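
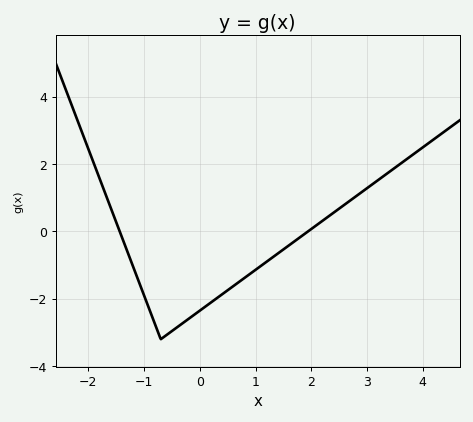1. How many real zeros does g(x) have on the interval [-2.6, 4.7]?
2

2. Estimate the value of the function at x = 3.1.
1.4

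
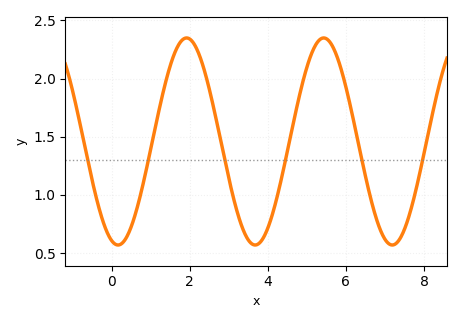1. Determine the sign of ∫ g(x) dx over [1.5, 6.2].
positive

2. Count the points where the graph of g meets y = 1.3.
6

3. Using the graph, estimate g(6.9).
0.685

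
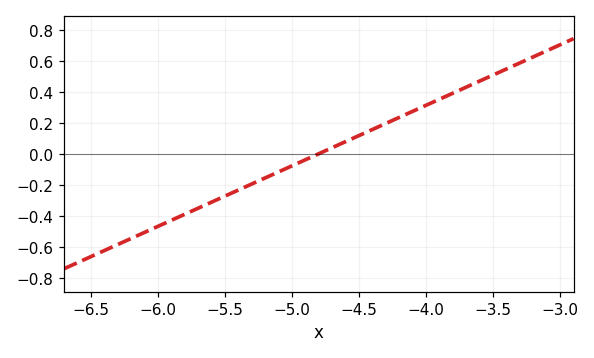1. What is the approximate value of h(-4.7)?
0.039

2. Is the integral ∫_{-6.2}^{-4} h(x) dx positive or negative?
negative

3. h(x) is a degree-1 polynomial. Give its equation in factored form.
y = 0.39(x + 4.8)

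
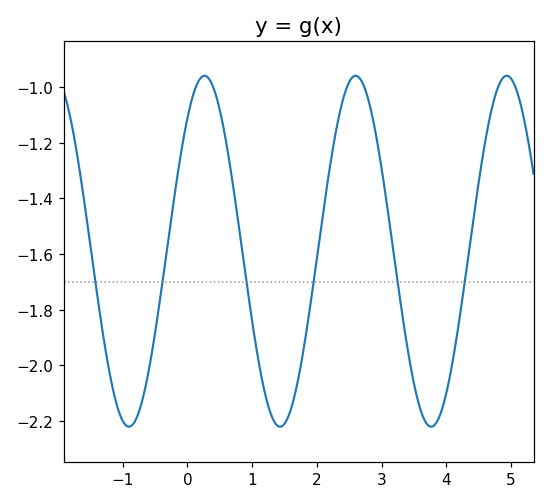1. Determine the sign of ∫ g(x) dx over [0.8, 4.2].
negative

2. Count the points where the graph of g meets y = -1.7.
6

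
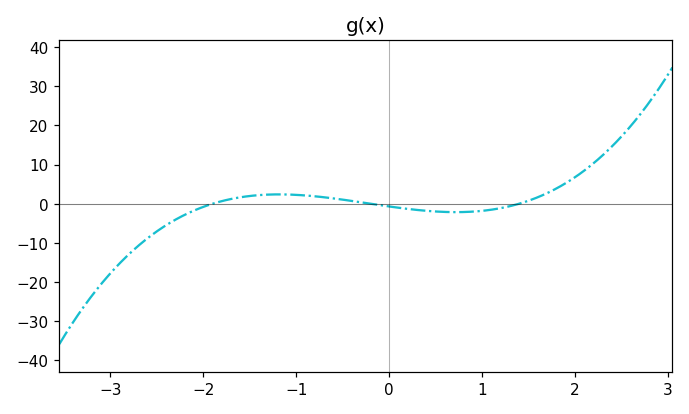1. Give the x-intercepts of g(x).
-1.9, -0.2, 1.4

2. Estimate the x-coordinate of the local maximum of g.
-1.2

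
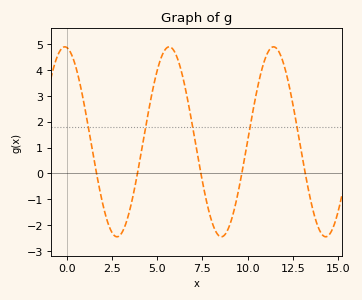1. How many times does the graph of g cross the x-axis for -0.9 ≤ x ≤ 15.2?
5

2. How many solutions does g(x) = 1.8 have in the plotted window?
5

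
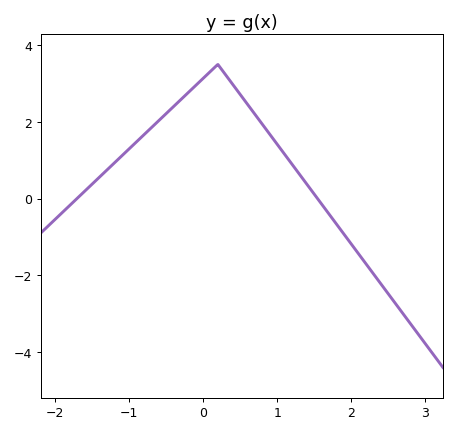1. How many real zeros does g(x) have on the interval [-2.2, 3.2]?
2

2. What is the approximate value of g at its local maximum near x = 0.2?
3.4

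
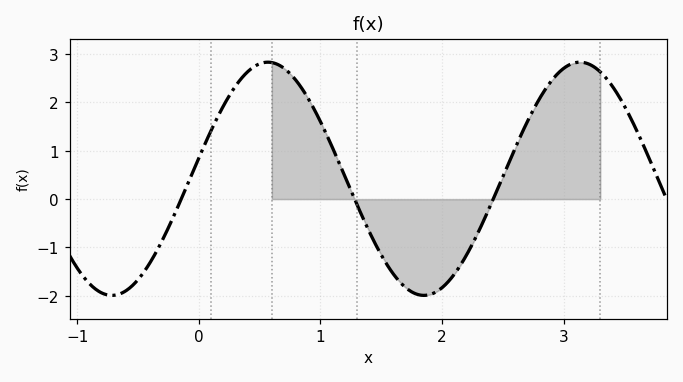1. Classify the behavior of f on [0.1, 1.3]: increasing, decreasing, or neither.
neither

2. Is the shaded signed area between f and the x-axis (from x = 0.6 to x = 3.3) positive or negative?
positive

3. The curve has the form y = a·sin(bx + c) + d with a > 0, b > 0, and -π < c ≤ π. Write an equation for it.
y = 2.41sin(2.45x + 0.18) + 0.42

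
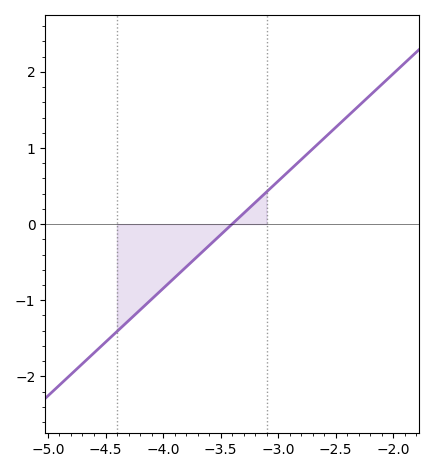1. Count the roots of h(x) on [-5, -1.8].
1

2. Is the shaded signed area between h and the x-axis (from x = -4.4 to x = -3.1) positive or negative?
negative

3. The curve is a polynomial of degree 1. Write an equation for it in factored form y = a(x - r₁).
y = 1.41(x + 3.4)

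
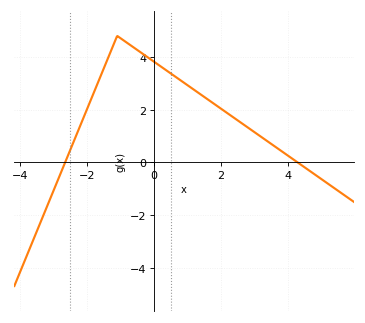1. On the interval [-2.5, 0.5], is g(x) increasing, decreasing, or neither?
neither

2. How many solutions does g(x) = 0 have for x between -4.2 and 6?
2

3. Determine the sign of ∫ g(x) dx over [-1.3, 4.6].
positive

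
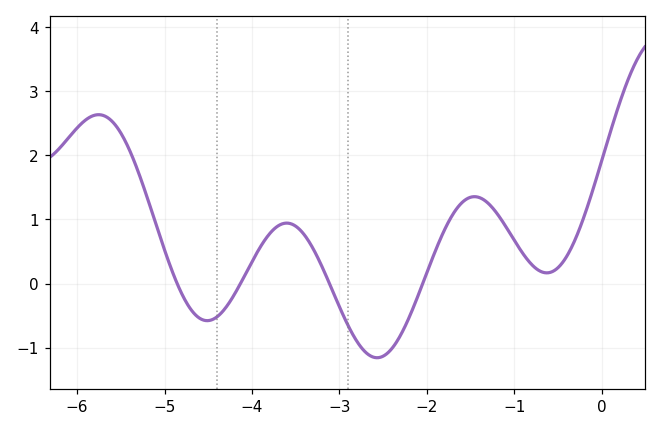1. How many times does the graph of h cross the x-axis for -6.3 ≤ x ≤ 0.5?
4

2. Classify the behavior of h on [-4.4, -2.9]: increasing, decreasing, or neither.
neither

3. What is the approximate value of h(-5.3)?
1.74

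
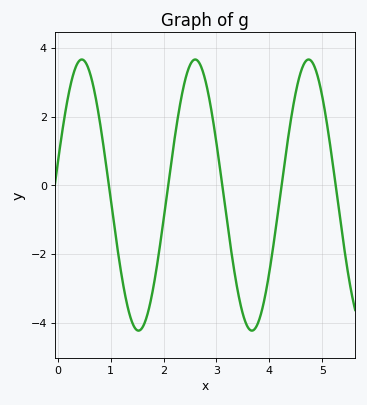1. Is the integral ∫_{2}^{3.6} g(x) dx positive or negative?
positive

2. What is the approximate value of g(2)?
-0.996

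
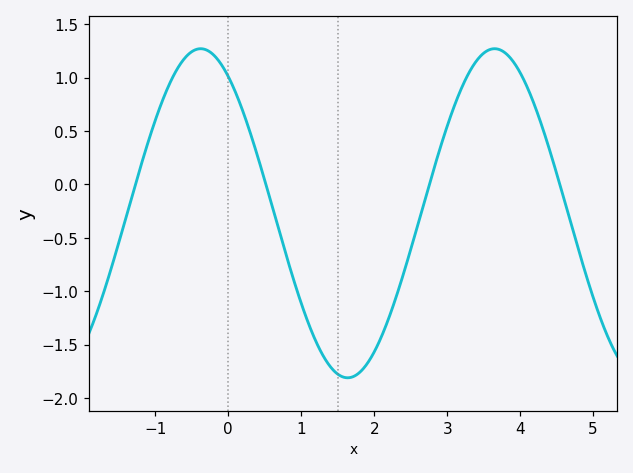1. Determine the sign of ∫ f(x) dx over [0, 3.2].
negative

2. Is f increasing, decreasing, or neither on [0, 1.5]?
decreasing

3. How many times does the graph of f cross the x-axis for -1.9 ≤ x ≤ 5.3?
4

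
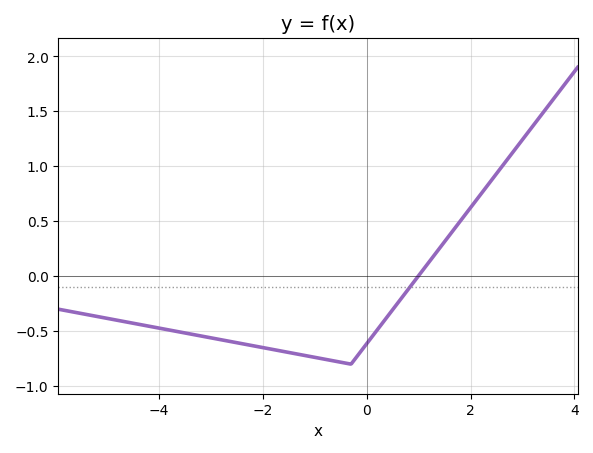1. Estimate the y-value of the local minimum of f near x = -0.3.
-0.8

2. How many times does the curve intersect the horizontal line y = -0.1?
1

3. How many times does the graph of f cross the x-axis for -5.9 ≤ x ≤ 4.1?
1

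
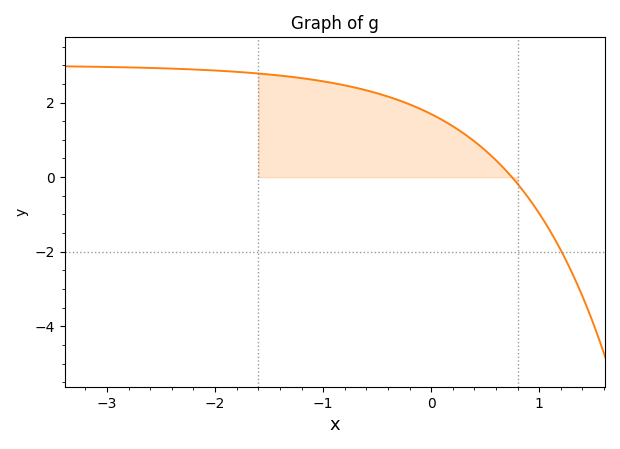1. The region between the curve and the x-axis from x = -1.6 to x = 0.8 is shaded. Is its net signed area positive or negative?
positive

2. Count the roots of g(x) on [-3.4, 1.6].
1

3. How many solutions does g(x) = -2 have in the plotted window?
1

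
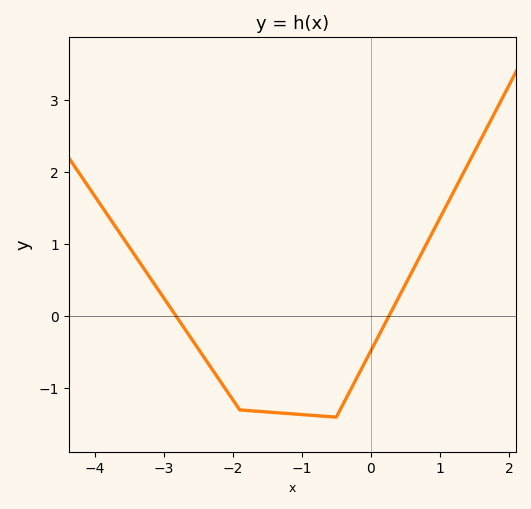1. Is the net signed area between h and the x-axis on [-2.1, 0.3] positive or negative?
negative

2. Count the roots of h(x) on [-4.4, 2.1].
2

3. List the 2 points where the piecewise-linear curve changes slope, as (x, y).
(-1.9, -1.3); (-0.5, -1.4)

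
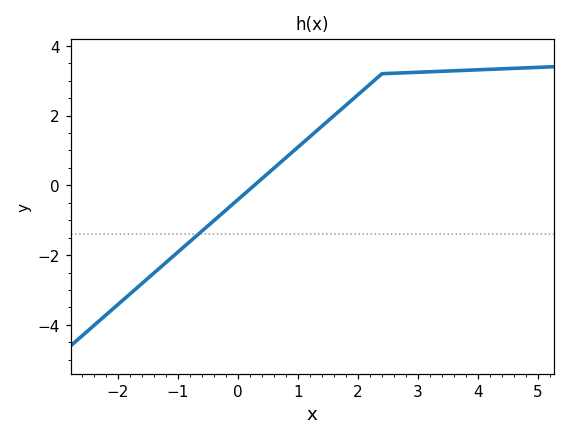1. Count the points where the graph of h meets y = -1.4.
1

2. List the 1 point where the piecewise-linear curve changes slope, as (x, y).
(2.4, 3.2)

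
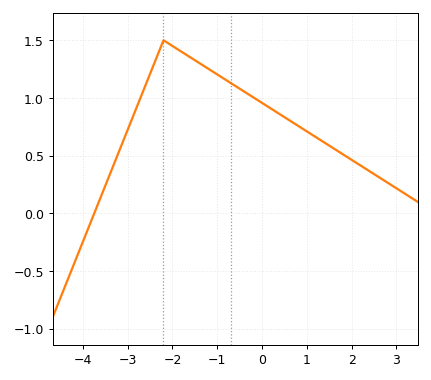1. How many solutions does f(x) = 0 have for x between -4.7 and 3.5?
1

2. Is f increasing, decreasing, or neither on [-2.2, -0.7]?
decreasing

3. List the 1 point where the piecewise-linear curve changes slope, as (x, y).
(-2.2, 1.5)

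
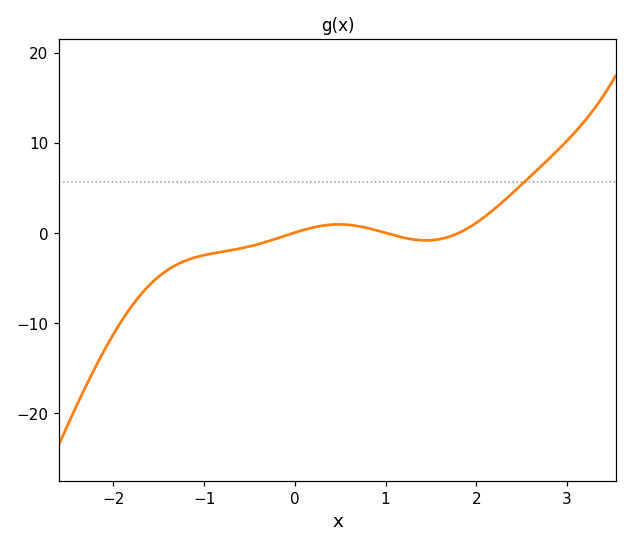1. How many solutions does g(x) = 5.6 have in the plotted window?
1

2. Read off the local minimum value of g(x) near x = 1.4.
-0.831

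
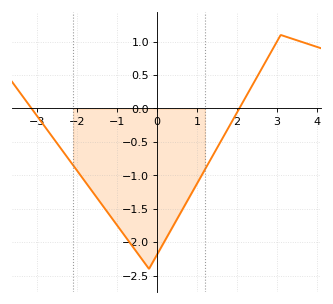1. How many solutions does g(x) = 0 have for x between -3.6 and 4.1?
2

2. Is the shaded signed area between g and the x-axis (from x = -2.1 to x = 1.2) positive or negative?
negative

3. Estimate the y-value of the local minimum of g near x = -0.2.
-2.4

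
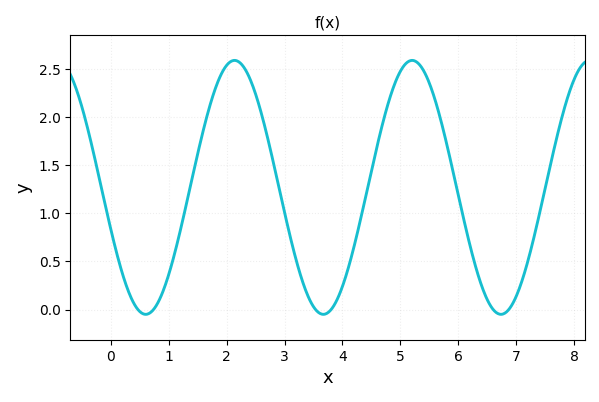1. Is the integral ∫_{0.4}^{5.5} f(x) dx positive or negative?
positive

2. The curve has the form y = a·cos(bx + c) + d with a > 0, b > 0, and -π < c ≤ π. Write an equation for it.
y = 1.32cos(2x + 1.9) + 1.27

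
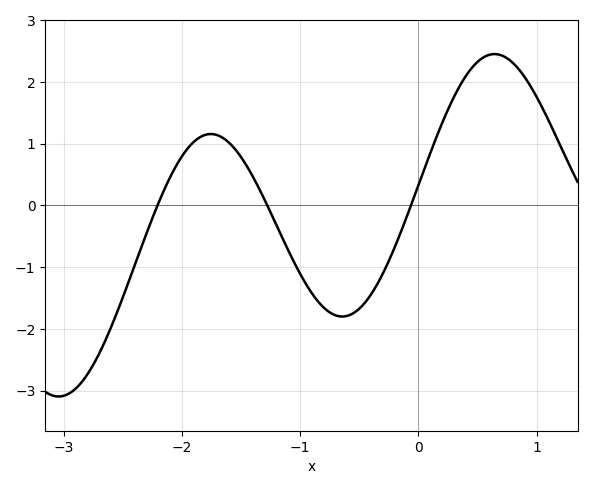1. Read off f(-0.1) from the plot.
-0.194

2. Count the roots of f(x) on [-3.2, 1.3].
3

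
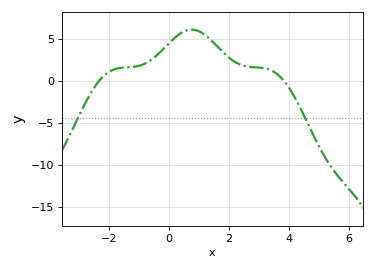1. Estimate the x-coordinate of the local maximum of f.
0.8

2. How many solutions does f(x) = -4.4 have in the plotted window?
2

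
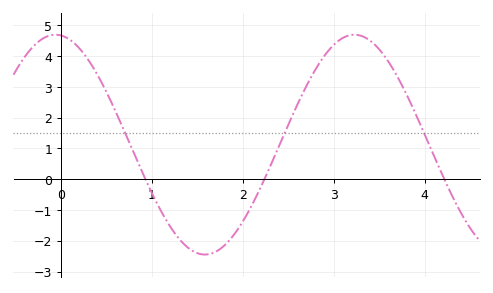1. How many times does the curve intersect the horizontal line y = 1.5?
3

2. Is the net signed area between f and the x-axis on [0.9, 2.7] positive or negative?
negative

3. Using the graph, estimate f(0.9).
0.177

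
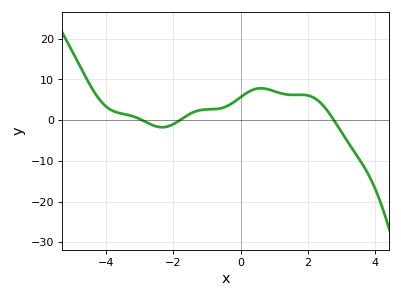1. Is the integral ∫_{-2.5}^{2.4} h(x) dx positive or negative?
positive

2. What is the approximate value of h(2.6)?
2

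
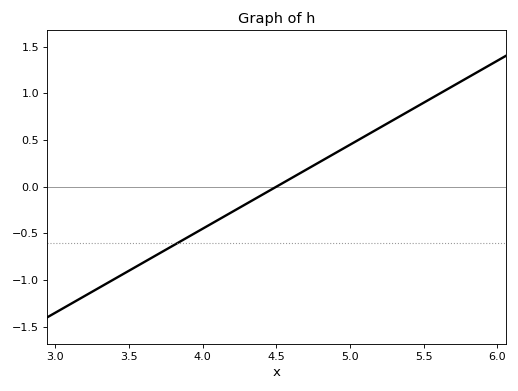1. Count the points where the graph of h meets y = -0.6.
1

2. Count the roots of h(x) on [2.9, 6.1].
1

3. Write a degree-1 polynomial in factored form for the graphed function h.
y = 0.9(x - 4.5)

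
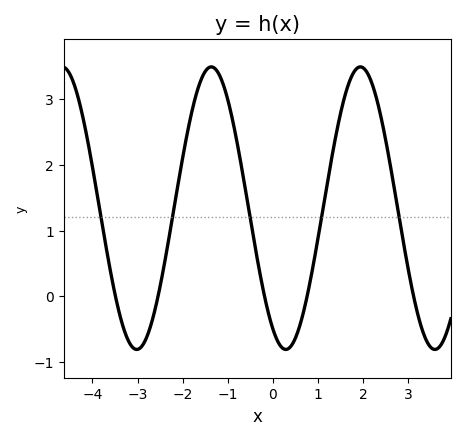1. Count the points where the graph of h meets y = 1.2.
5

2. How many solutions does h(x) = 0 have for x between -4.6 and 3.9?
5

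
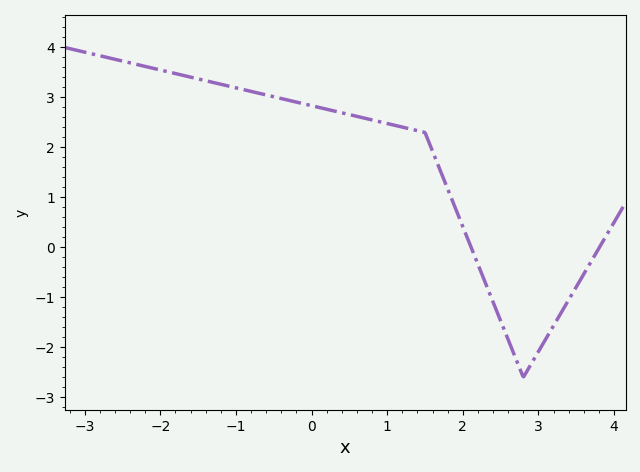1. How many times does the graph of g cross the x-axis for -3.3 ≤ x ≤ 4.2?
2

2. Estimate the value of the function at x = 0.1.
2.8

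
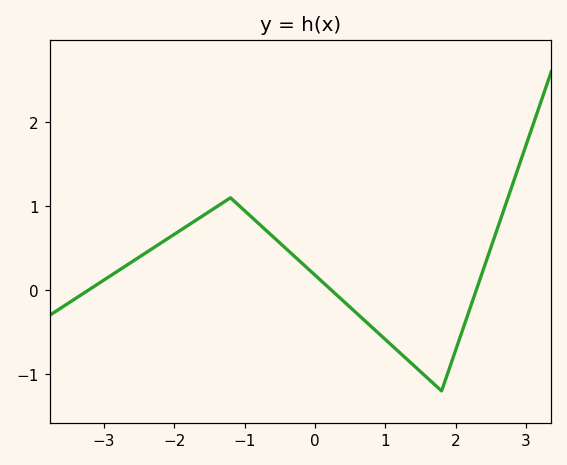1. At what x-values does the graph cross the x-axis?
-3.2, 0.2, 2.3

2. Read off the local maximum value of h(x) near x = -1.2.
1.1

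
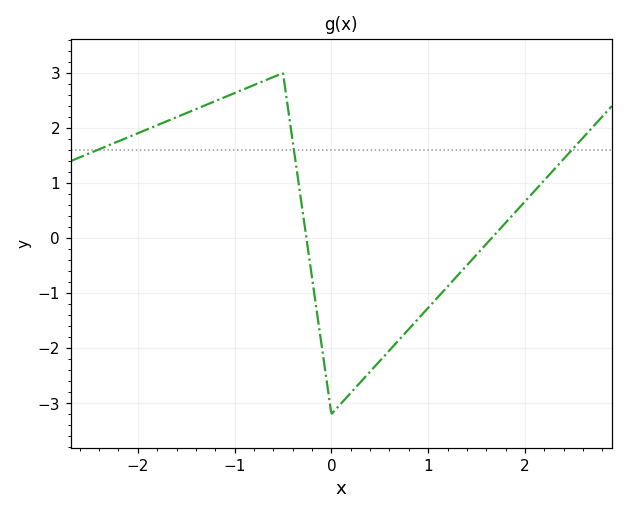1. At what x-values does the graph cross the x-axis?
-0.3, 1.7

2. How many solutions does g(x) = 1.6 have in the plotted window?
3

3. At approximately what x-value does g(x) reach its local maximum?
-0.5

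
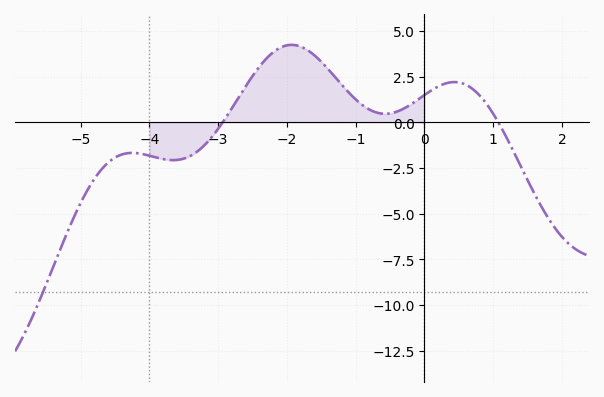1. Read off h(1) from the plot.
0.4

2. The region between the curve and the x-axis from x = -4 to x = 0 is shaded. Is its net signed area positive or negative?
positive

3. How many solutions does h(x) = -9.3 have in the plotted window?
1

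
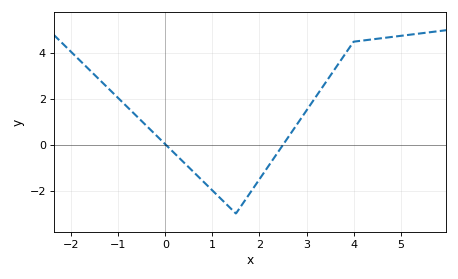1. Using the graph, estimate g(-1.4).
2.84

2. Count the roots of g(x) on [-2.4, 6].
2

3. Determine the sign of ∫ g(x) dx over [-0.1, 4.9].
positive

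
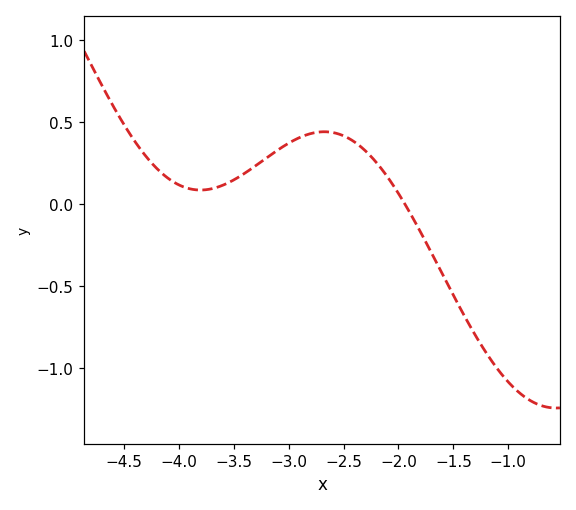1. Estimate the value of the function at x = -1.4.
-0.682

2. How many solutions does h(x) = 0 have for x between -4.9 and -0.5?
1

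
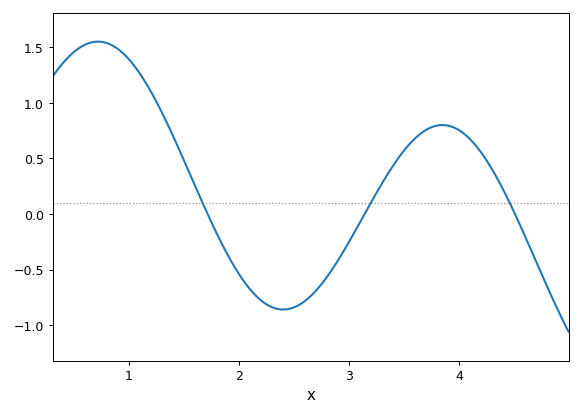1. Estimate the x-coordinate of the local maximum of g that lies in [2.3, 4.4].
3.85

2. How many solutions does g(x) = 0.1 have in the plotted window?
3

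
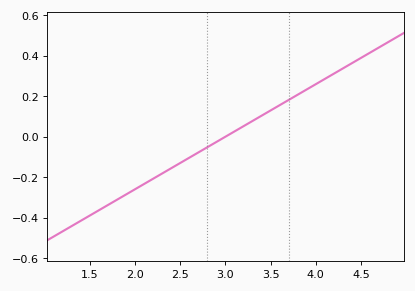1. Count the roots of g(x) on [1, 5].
1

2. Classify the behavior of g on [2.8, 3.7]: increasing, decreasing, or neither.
increasing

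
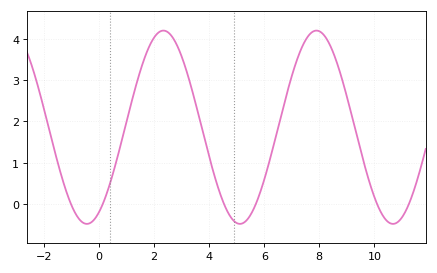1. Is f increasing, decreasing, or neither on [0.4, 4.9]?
neither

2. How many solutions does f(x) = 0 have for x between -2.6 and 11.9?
6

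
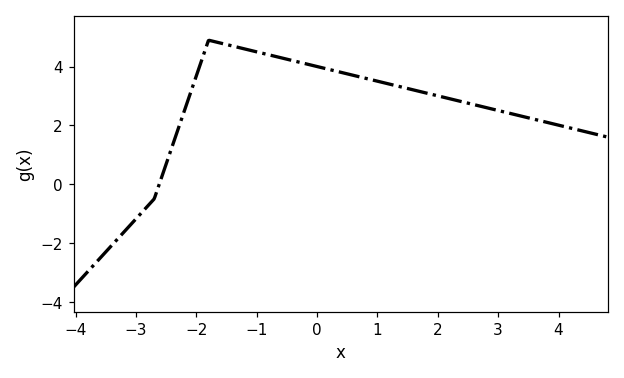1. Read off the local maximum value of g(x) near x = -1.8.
4.9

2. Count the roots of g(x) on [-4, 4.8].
1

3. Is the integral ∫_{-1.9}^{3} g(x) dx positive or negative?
positive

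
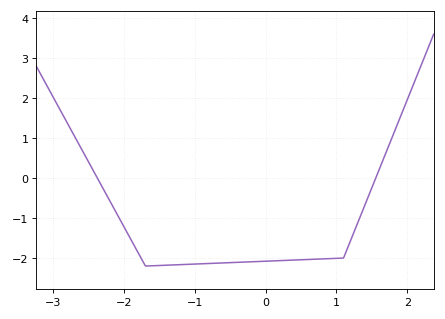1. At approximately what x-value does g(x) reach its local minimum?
-1.7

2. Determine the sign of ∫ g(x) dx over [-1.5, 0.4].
negative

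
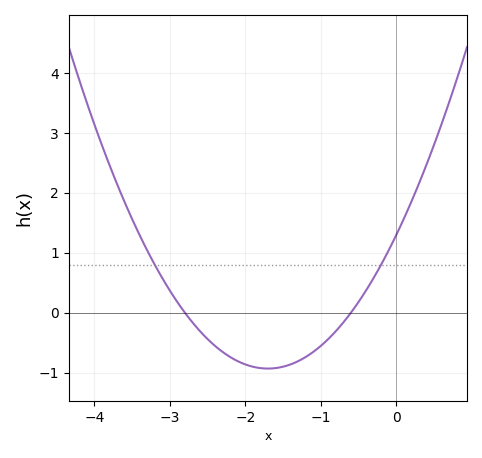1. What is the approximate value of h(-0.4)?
0.4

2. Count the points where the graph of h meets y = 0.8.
2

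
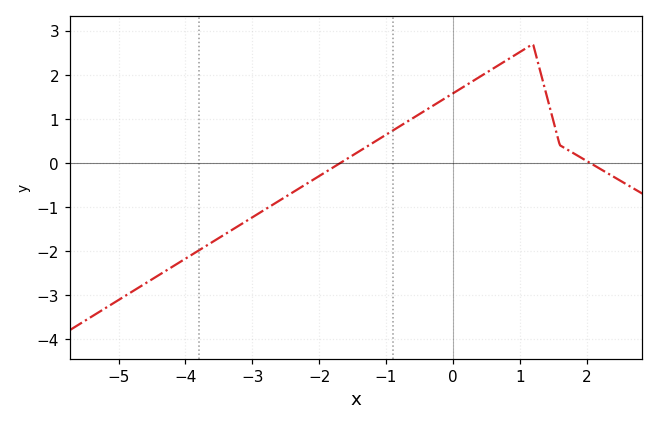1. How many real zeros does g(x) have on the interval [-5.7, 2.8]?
2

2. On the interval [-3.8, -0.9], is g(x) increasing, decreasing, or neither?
increasing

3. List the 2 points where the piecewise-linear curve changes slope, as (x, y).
(1.2, 2.7); (1.6, 0.4)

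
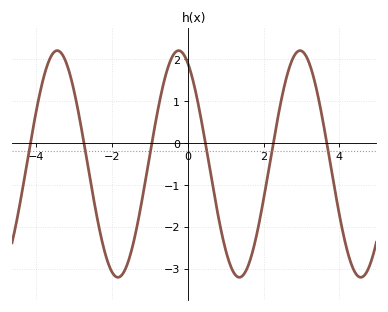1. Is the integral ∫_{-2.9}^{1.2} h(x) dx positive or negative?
negative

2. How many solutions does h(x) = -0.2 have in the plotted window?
6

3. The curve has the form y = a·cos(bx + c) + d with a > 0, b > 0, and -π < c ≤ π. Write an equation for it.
y = 2.71cos(2x + 0.48) - 0.5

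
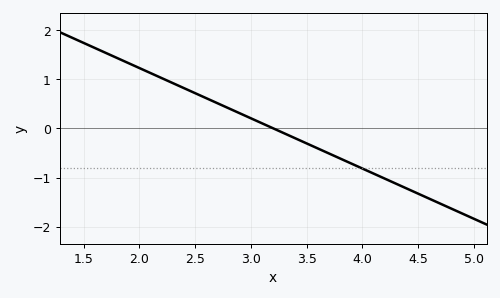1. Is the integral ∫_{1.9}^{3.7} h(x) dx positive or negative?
positive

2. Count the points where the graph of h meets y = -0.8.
1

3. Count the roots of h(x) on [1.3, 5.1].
1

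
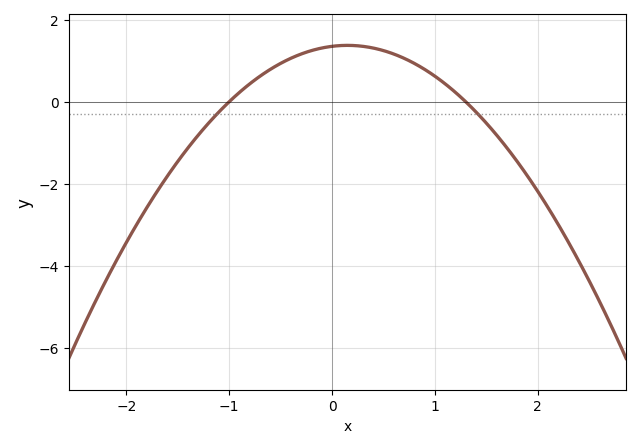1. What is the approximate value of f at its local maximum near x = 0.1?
1.4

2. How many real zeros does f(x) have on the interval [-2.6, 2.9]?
2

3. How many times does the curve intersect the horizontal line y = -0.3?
2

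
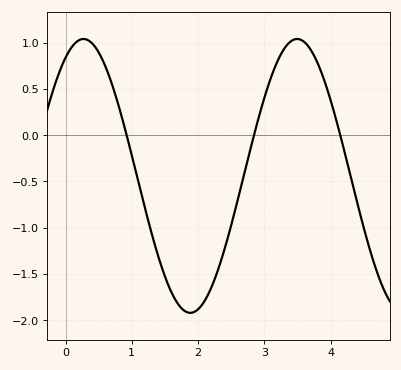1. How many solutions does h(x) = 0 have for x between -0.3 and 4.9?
3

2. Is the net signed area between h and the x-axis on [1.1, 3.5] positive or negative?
negative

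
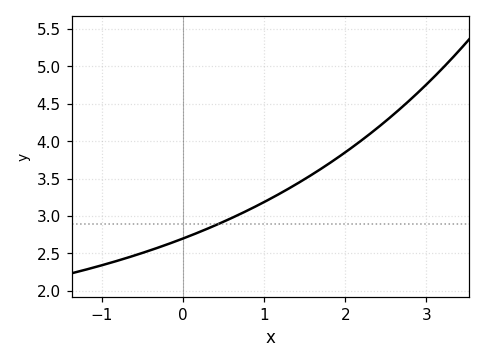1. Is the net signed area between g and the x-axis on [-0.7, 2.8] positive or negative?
positive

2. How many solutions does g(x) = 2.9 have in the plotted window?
1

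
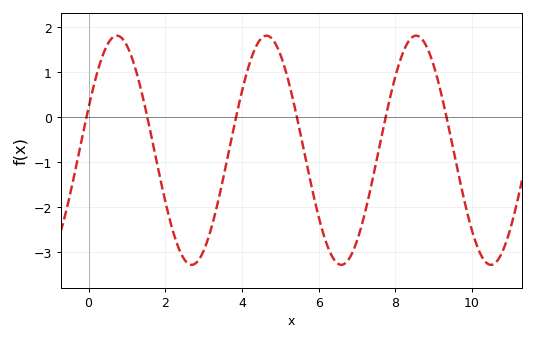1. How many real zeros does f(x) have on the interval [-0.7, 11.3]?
6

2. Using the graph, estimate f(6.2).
-2.8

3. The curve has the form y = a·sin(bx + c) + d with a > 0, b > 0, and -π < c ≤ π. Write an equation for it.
y = 2.55sin(1.6x + 0.38) - 0.74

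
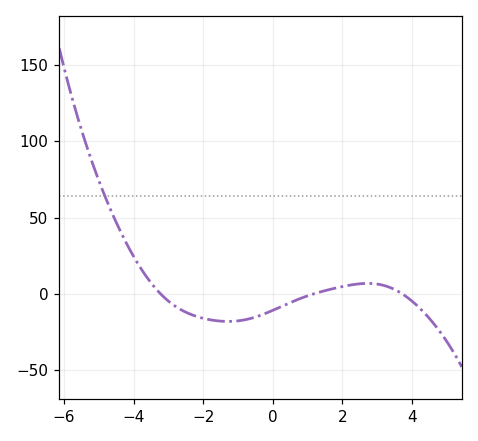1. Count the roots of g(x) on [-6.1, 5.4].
3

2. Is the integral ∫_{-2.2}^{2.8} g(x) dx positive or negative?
negative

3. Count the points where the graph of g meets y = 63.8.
1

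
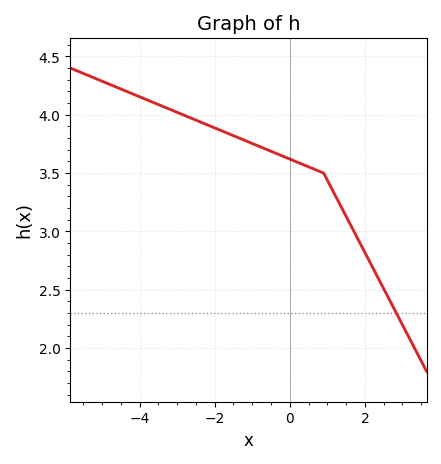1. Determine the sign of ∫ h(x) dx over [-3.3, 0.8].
positive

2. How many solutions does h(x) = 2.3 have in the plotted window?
1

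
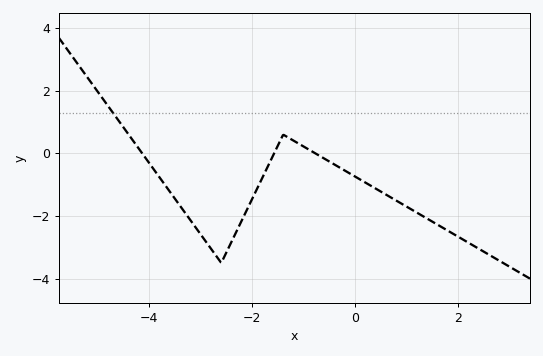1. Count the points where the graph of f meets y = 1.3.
1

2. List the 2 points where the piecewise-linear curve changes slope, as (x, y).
(-2.6, -3.5); (-1.4, 0.6)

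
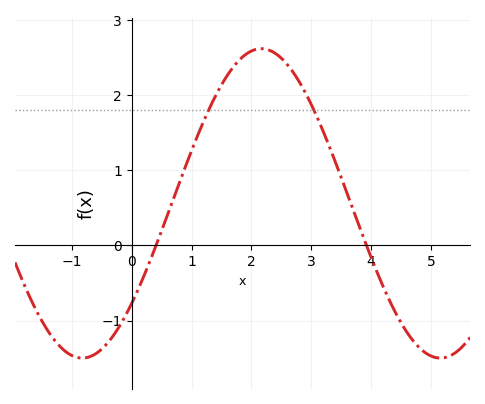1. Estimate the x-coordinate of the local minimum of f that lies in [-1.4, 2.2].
-0.8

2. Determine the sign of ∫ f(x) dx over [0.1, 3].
positive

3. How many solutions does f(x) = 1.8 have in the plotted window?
2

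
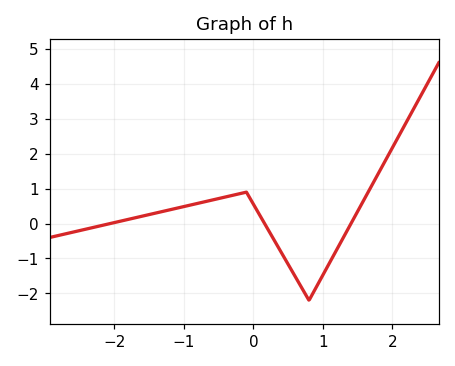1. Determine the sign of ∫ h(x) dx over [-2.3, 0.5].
positive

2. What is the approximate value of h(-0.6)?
0.67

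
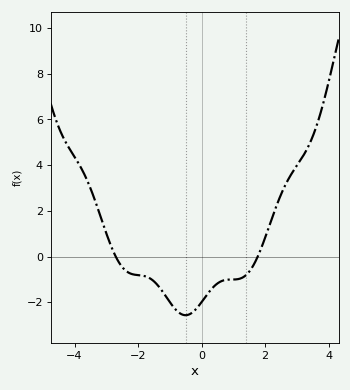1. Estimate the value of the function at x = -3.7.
3.6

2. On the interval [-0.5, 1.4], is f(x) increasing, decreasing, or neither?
increasing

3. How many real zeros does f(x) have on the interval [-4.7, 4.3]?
2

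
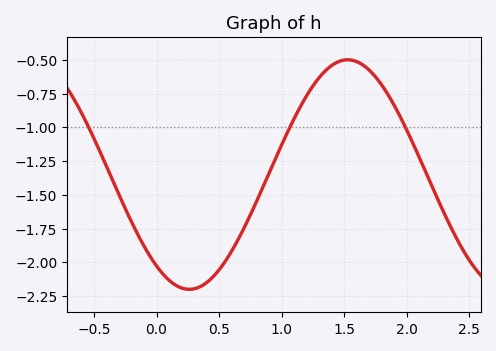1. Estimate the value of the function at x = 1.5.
-0.5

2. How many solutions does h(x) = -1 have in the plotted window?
3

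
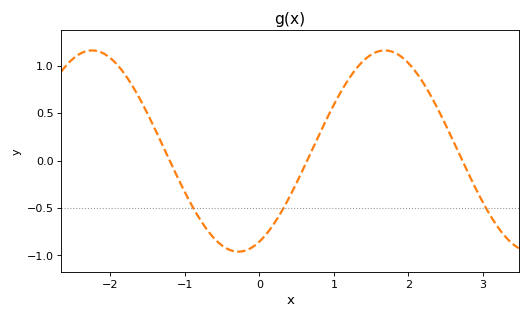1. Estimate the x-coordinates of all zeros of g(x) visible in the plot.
-1.2, 0.642, 2.72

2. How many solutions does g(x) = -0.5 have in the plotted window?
3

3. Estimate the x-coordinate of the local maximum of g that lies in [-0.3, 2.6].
1.68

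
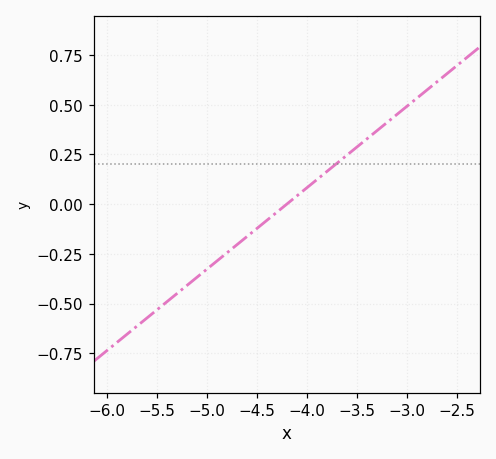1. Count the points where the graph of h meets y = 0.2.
1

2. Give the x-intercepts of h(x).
-4.2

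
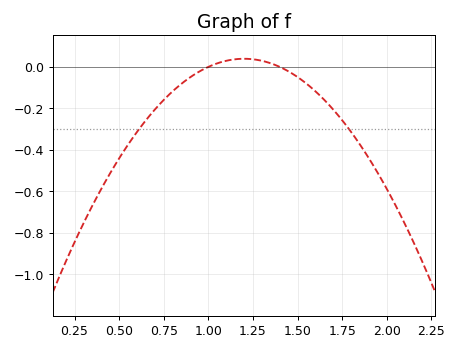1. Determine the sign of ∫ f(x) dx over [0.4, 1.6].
negative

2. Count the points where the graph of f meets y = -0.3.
2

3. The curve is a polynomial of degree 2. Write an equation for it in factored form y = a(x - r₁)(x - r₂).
y = -0.98(x - 1)(x - 1.4)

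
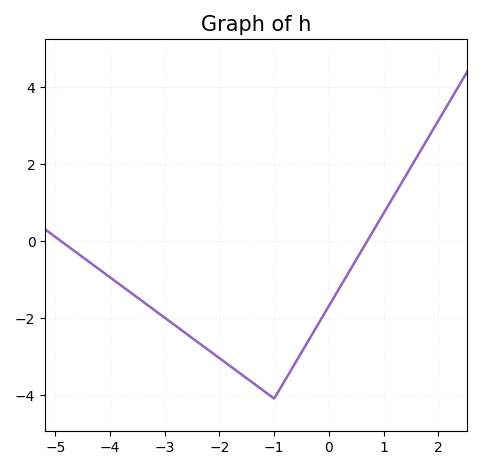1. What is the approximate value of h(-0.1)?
-2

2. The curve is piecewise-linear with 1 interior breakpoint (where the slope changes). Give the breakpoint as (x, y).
(-1, -4.1)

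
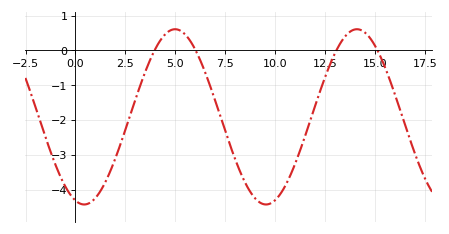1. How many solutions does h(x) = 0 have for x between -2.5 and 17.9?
4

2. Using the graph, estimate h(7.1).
-1.62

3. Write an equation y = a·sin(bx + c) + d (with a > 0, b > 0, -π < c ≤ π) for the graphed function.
y = 2.52sin(0.69x - 1.87) - 1.91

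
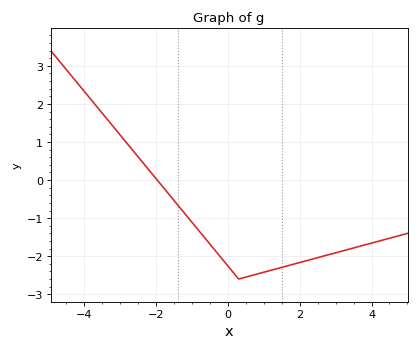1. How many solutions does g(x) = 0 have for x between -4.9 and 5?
1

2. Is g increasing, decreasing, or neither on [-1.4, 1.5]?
neither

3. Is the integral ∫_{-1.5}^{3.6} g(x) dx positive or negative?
negative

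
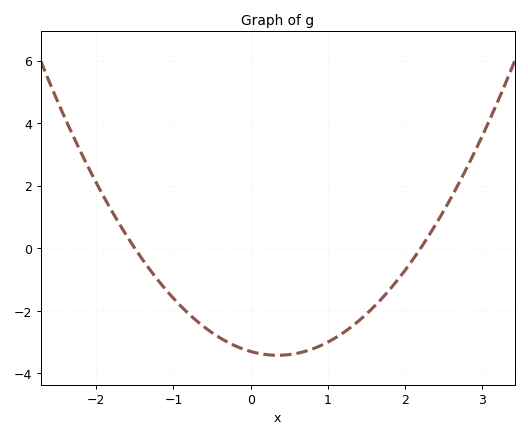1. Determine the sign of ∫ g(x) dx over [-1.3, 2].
negative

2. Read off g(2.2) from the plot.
0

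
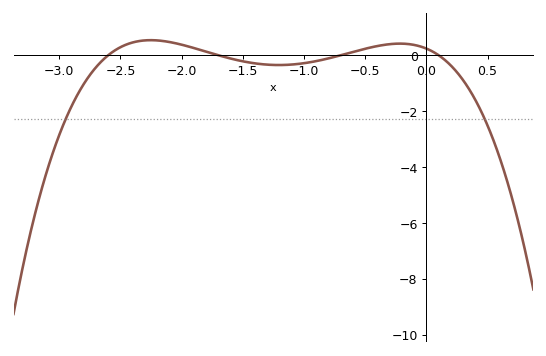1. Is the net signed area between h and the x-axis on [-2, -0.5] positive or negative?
negative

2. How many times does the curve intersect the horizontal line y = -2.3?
2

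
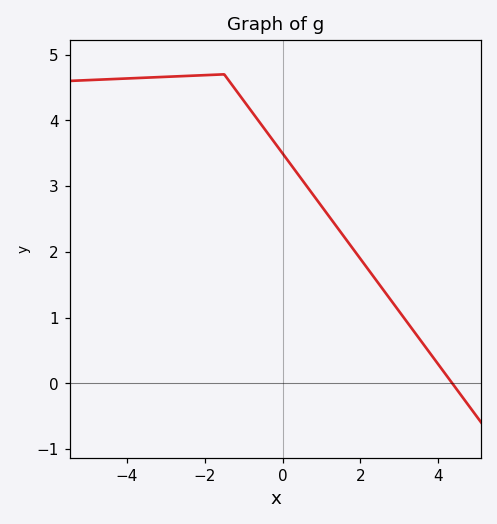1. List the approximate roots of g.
4.4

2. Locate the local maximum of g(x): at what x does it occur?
-1.6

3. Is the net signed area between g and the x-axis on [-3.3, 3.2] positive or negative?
positive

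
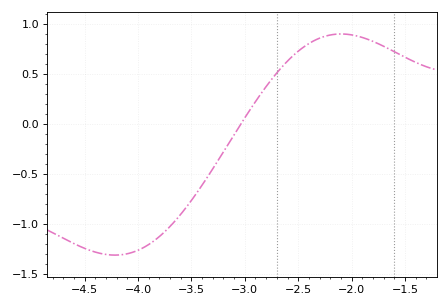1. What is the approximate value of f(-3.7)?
-1.02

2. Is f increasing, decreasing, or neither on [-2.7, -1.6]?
neither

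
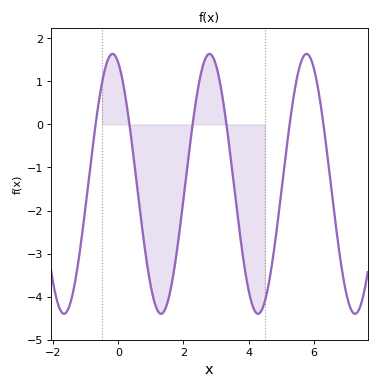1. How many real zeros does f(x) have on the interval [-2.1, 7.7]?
6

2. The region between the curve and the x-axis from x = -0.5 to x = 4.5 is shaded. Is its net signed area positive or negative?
negative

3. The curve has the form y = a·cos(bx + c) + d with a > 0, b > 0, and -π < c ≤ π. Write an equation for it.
y = 3.02cos(2.1x + 0.37) - 1.38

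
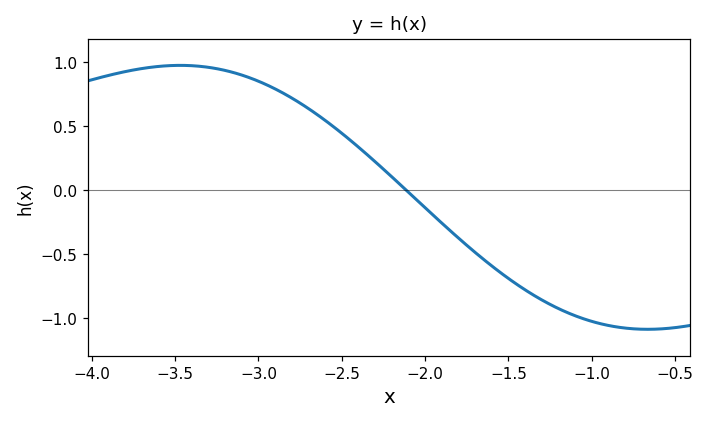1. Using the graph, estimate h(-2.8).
0.719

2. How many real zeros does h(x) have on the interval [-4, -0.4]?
1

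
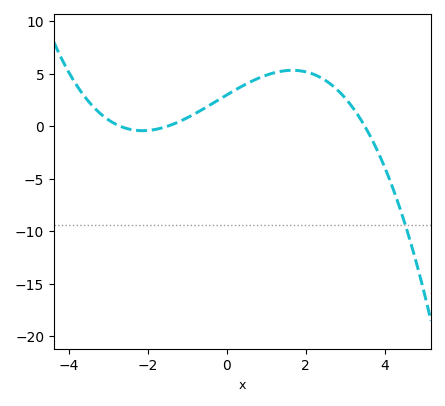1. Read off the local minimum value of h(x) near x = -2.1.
-0.5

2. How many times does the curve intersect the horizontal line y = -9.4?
1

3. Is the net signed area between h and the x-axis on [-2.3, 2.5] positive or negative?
positive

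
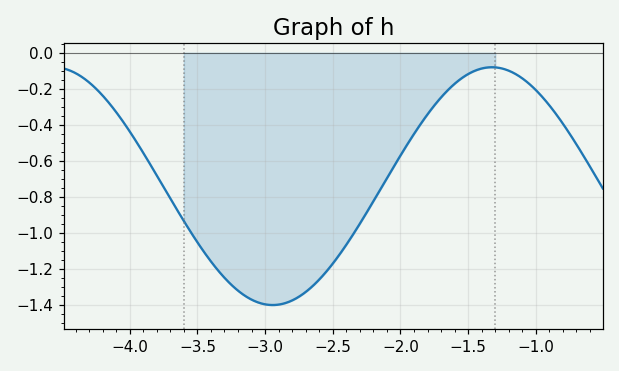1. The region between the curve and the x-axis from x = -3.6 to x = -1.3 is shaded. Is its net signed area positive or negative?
negative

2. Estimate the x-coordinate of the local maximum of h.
-1.32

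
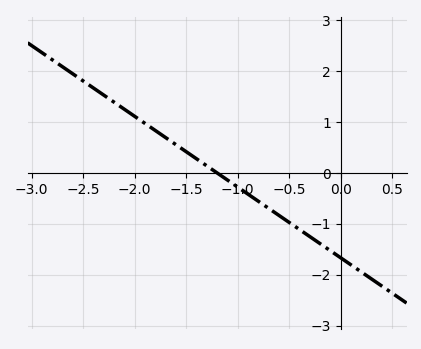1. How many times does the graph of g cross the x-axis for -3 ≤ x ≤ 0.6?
1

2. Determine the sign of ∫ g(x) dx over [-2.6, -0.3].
positive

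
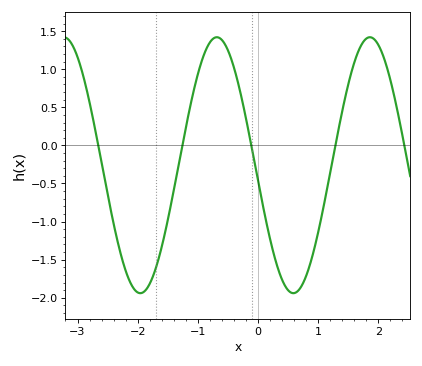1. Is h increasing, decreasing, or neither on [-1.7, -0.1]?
neither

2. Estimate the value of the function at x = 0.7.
-1.9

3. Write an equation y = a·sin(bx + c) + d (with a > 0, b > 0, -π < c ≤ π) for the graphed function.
y = 1.68sin(2.5x - 3) - 0.26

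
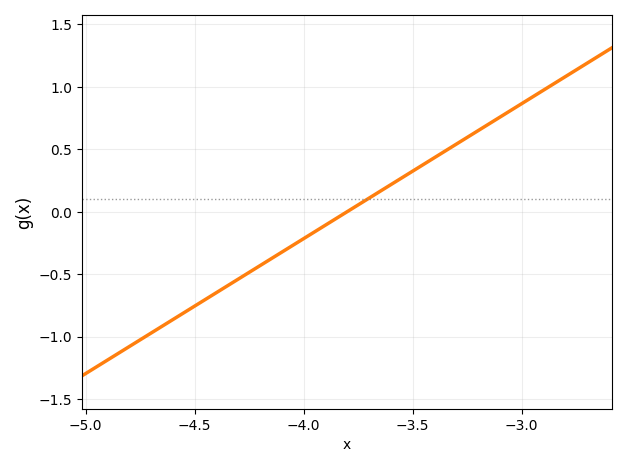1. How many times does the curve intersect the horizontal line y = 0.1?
1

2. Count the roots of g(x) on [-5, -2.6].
1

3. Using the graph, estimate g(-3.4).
0.45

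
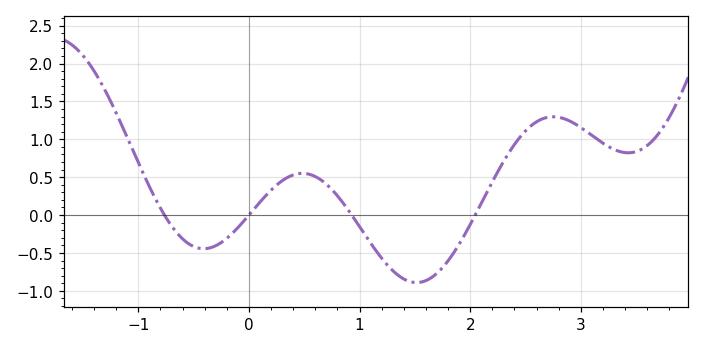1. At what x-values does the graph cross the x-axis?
-0.8, 0, 0.9, 2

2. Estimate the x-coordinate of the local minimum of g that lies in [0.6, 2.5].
1.5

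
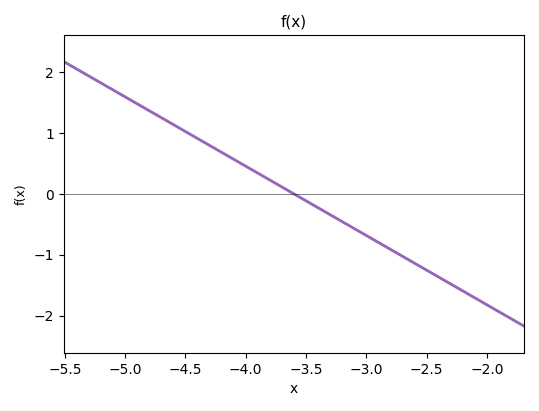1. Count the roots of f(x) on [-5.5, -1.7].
1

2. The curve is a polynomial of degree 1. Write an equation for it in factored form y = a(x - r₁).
y = -1.14(x + 3.6)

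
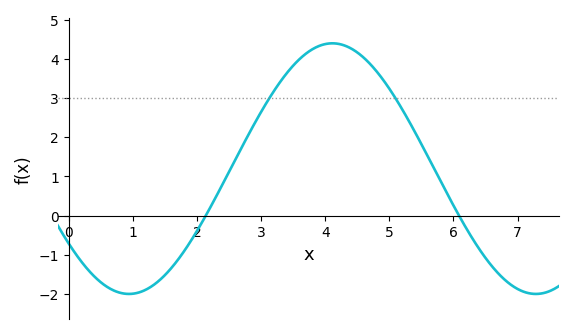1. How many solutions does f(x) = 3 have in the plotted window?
2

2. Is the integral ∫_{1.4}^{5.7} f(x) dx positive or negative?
positive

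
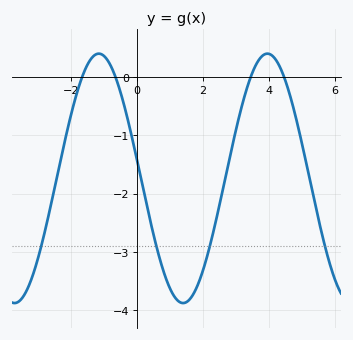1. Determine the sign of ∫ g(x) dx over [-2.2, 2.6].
negative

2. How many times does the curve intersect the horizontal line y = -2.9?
4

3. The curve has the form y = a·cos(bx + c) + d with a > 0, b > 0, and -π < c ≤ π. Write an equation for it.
y = 2.14cos(1.23x + 1.41) - 1.74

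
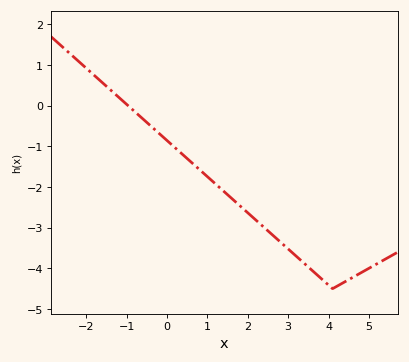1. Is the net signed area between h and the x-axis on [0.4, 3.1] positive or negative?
negative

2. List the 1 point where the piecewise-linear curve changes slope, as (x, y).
(4.1, -4.5)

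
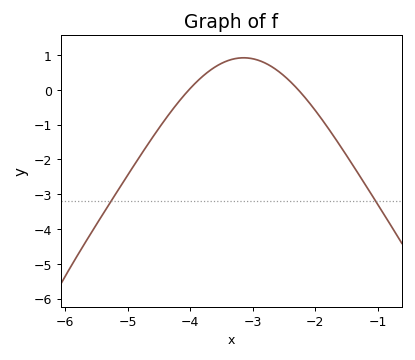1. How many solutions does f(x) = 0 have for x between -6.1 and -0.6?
2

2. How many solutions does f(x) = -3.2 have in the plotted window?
2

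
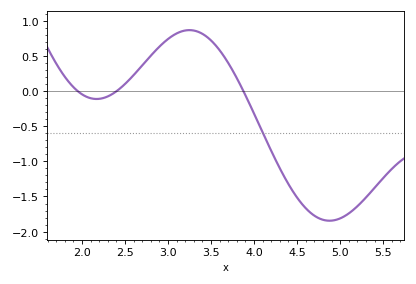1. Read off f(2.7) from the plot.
0.35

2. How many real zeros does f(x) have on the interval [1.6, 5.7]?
3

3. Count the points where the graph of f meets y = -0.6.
1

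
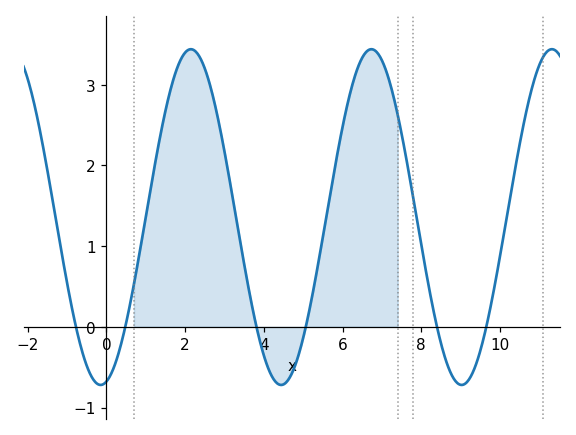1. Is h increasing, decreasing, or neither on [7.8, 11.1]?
neither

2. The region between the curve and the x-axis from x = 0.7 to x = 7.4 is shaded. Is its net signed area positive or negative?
positive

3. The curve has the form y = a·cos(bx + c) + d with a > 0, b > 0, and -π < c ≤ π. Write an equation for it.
y = 2.08cos(1.4x - 2.9) + 1.36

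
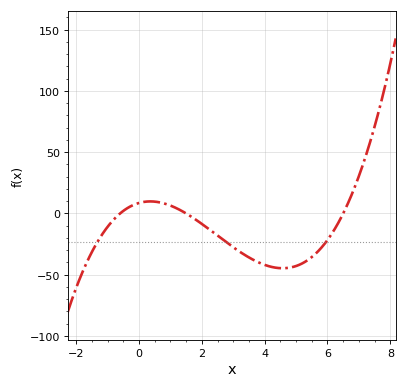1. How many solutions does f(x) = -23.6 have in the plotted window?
3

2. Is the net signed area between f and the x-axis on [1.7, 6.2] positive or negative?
negative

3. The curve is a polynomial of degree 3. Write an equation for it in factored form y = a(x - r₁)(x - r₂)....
y = 1.46(x + 0.6)(x - 1.5)(x - 6.5)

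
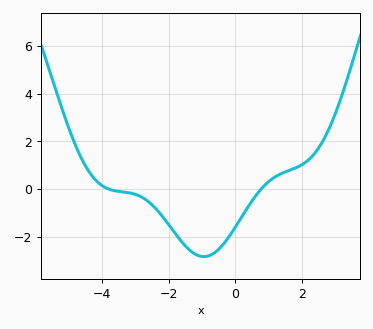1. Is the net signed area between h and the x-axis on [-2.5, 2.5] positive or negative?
negative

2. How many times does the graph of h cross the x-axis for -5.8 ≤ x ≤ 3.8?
2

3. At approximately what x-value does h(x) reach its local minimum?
-1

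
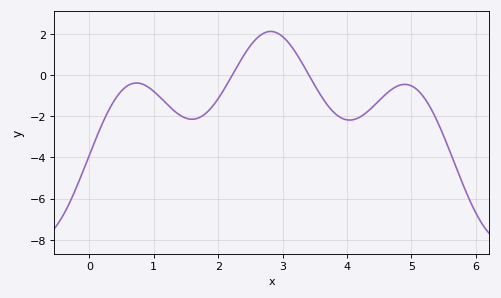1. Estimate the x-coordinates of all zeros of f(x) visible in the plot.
2.22, 3.41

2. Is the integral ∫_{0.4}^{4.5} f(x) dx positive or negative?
negative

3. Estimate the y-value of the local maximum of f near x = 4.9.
-0.455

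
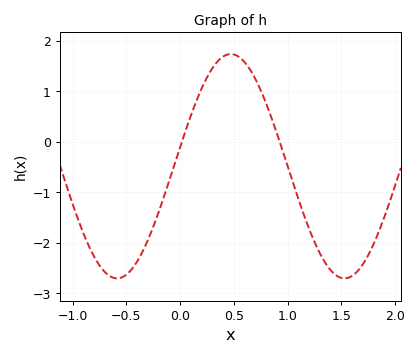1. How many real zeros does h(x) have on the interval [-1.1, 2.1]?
2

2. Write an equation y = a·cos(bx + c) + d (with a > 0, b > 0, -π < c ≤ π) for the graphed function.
y = 2.22cos(3x - 1.4) - 0.48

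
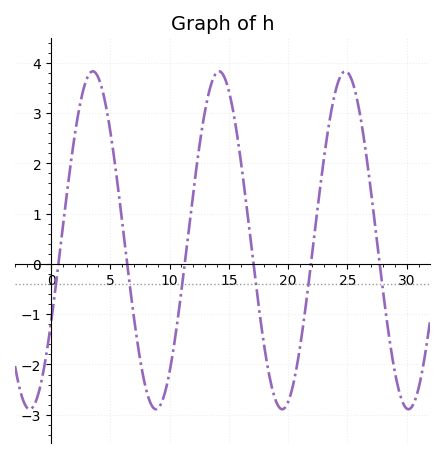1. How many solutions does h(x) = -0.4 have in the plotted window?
6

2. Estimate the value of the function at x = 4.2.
3.57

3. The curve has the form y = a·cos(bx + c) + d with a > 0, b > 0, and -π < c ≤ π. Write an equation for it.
y = 3.36cos(0.59x - 2.08) + 0.47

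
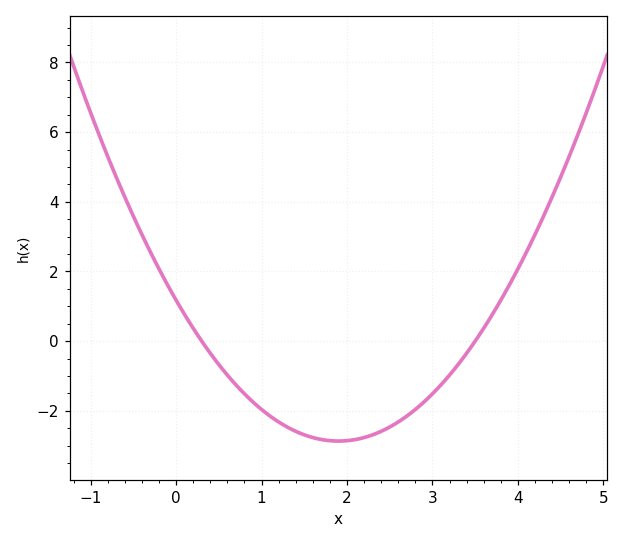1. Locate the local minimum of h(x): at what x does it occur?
1.9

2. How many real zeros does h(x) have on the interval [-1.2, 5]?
2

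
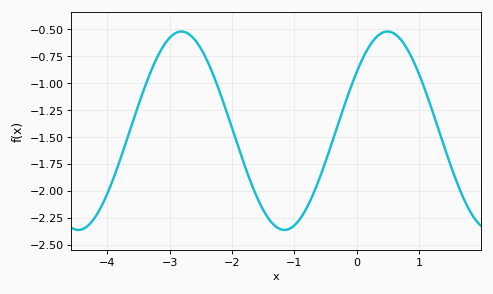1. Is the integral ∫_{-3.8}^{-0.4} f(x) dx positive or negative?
negative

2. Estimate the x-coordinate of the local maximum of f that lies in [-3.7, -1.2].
-2.8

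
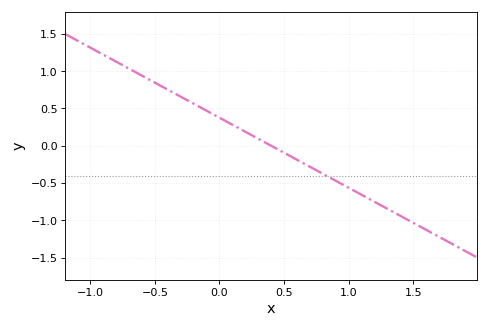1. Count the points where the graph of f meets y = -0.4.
1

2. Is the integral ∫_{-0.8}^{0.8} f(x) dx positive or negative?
positive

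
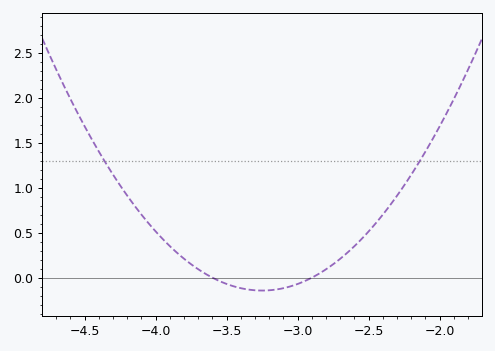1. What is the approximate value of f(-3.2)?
-0.15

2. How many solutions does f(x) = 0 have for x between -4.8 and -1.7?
2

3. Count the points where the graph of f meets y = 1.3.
2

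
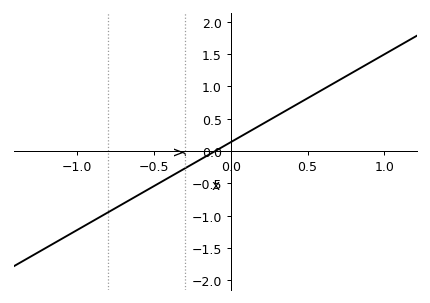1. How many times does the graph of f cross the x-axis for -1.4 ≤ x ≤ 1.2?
1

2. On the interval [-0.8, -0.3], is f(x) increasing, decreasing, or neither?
increasing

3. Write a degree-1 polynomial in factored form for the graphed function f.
y = 1.36(x + 0.1)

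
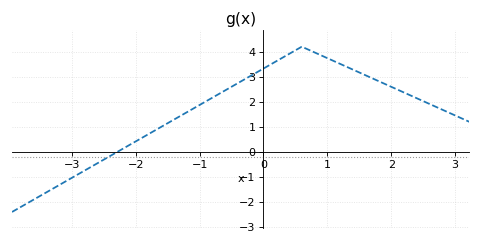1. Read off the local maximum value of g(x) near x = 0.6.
4.2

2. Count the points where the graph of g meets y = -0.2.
1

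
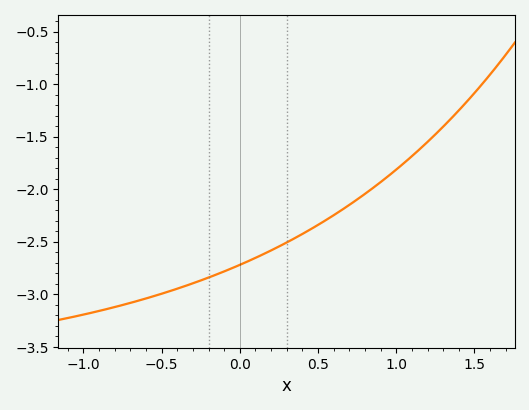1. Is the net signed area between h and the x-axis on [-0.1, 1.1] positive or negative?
negative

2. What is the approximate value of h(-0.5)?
-3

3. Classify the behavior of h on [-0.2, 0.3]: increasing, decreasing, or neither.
increasing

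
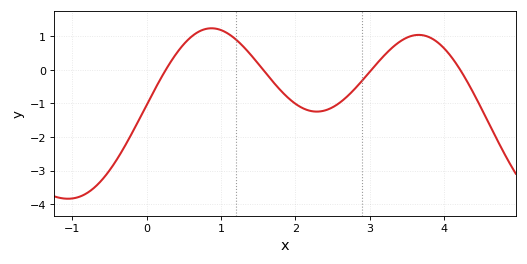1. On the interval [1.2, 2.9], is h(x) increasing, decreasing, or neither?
neither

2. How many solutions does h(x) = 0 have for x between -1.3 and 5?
4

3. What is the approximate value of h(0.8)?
1.2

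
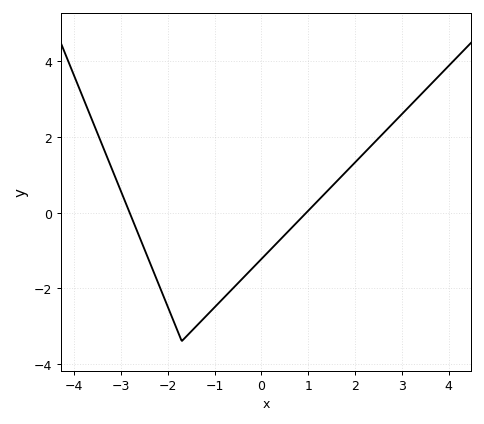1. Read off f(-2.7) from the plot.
-0.4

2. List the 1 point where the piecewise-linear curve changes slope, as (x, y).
(-1.7, -3.4)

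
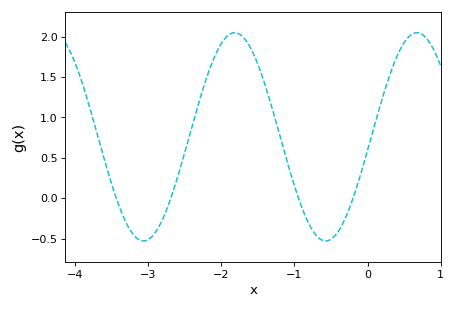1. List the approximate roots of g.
-3.44, -2.69, -0.945, -0.199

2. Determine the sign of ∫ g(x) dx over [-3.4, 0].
positive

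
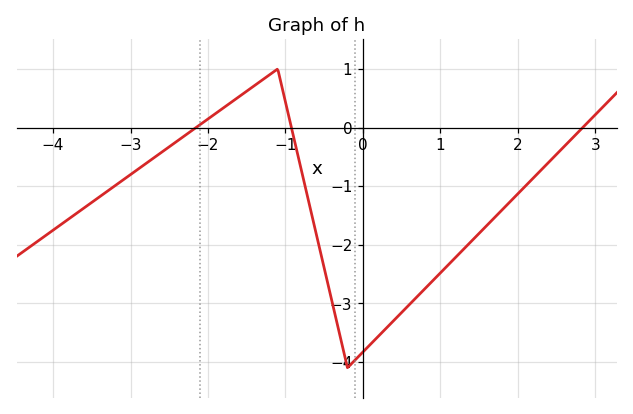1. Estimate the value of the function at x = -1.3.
0.8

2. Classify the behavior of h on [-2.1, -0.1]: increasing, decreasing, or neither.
neither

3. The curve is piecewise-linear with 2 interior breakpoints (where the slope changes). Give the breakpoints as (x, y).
(-1.1, 1); (-0.2, -4.1)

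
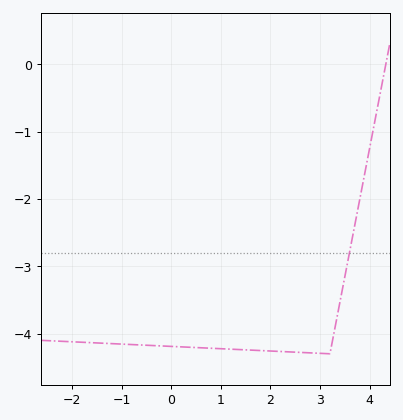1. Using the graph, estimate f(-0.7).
-4.17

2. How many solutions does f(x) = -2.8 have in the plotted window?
1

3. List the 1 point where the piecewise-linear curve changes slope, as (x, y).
(3.2, -4.3)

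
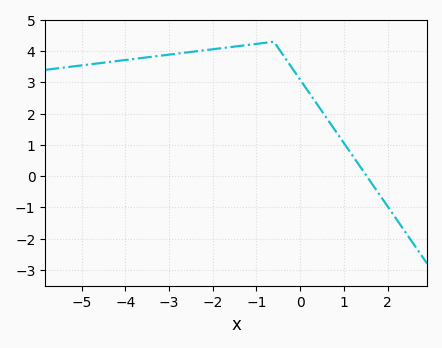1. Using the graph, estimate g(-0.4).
3.89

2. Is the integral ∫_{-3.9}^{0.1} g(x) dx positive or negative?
positive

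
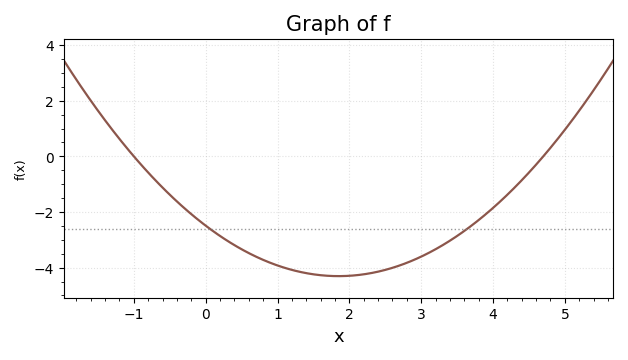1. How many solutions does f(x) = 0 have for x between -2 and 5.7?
2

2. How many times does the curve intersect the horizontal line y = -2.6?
2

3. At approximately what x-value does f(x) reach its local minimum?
1.85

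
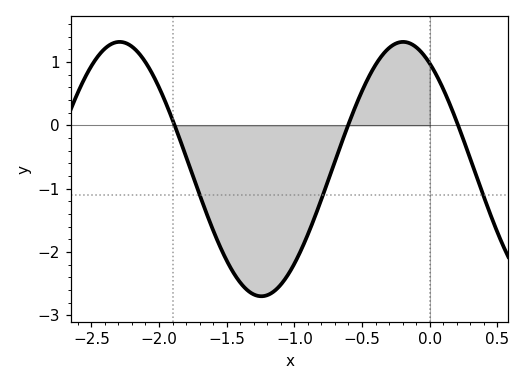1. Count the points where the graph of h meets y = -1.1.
3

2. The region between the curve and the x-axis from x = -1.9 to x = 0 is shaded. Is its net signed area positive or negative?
negative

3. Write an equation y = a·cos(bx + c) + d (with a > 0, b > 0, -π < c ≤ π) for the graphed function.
y = 2.01cos(3x + 0.59) - 0.69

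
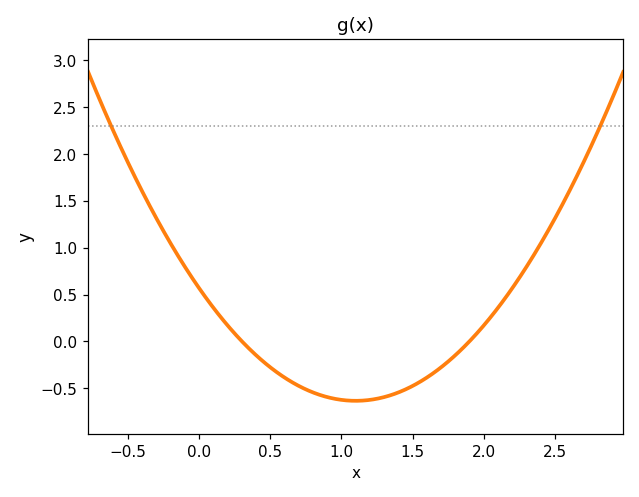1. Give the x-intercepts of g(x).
0.3, 1.9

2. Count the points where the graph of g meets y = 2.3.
2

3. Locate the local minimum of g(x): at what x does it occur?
1.1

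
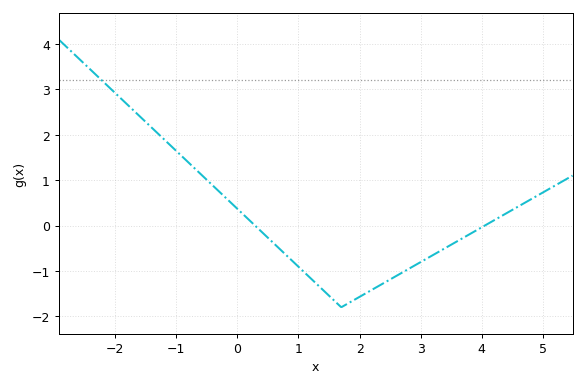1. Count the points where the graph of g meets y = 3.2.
1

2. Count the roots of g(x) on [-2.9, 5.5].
2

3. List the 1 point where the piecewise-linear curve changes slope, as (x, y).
(1.7, -1.8)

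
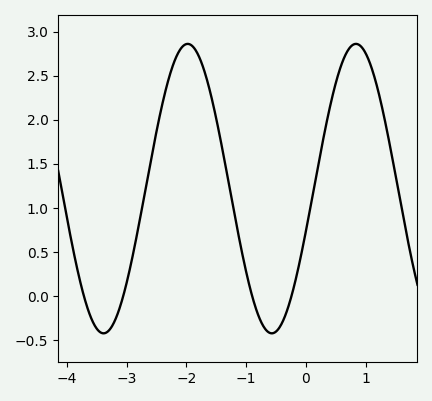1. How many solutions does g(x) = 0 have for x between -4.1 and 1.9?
4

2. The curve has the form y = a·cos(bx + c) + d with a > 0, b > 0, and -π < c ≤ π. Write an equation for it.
y = 1.64cos(2.23x - 1.87) + 1.22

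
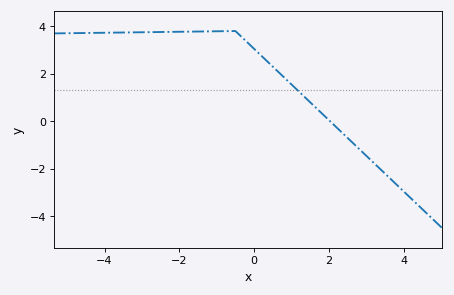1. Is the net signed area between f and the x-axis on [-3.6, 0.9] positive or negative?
positive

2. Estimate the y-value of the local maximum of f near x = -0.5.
3.8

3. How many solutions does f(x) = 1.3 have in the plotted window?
1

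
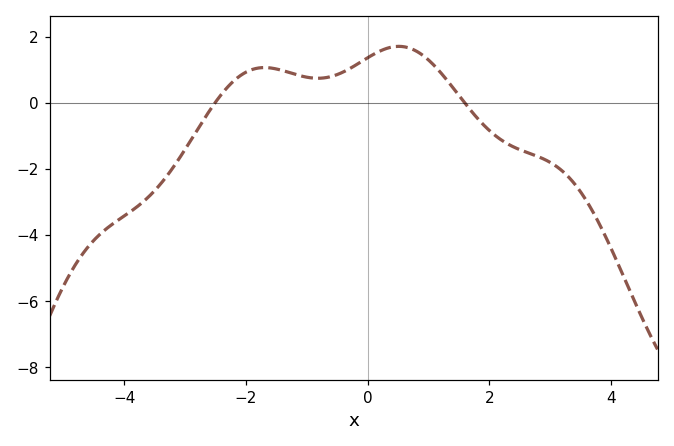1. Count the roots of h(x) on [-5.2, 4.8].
2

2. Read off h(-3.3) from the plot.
-2.21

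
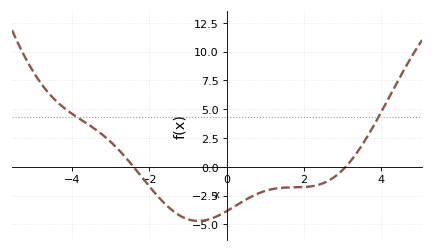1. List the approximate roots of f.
-2.4, 3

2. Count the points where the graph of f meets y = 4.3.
2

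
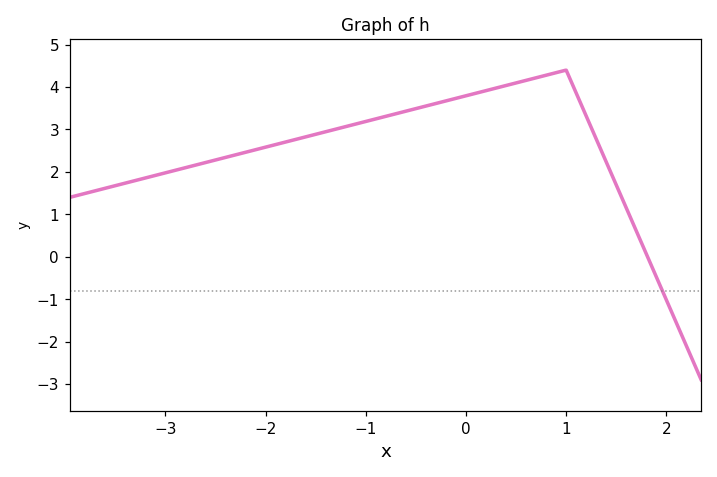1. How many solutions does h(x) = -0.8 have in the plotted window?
1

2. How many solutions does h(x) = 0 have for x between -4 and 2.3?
1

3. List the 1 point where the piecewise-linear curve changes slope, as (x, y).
(1, 4.4)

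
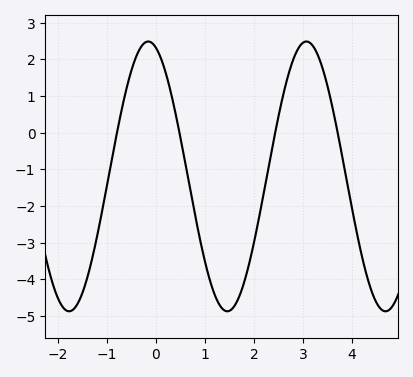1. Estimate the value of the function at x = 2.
-3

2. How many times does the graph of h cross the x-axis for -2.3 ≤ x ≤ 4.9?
4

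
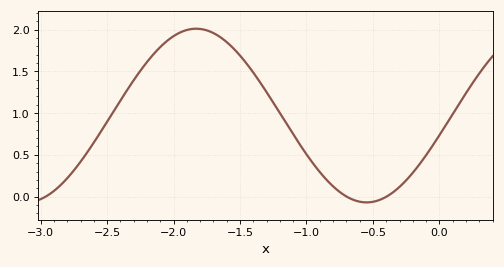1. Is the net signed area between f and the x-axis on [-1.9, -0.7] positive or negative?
positive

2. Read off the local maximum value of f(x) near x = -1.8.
2.01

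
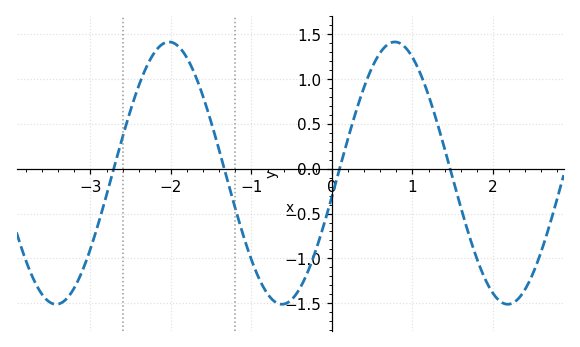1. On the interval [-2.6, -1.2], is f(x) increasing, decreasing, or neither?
neither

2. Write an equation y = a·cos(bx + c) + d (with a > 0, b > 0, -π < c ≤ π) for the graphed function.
y = 1.46cos(2.24x - 1.75) - 0.05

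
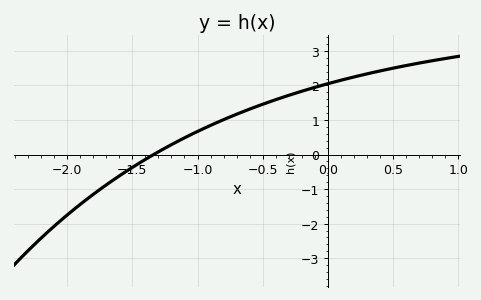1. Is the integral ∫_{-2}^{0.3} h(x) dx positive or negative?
positive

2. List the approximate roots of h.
-1.34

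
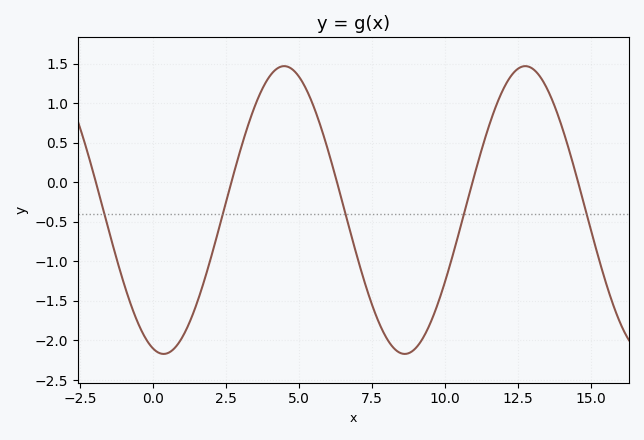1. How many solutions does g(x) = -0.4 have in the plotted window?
5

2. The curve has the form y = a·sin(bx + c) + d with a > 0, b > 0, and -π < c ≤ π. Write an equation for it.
y = 1.82sin(0.76x - 1.8) - 0.35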